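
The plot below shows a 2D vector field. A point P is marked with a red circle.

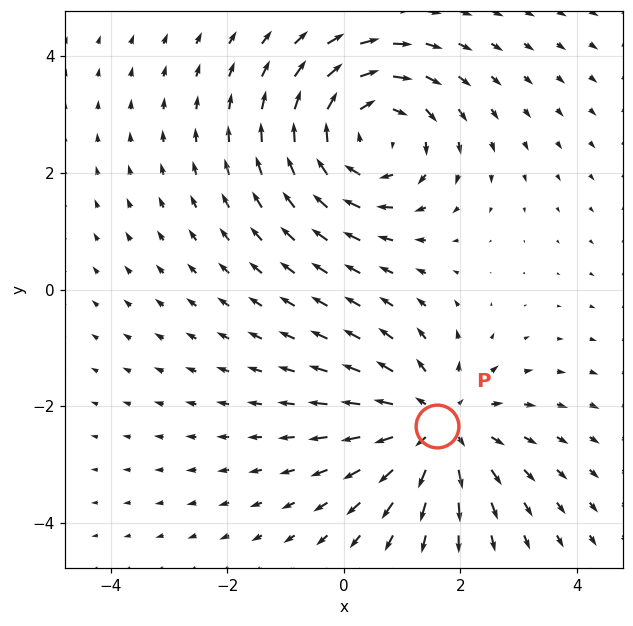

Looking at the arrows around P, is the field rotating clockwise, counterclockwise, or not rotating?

not rotating

Near P at (1.6, -2.3) the arrows show no circulation. The curl there is ≈0.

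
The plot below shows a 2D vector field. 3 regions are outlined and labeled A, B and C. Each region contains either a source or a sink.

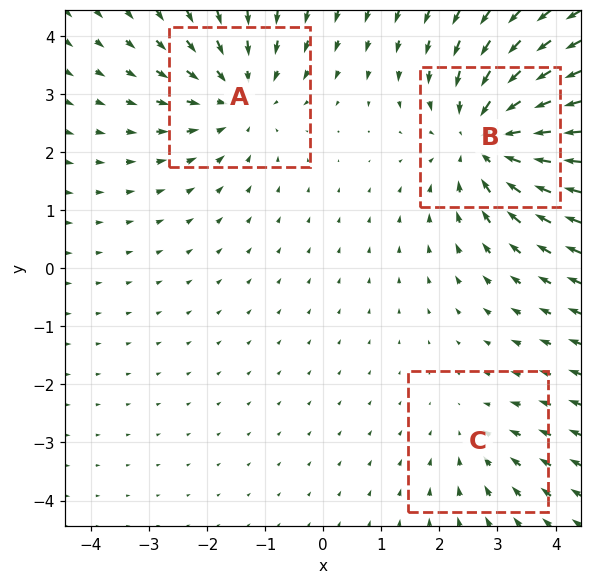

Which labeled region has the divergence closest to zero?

Divergence at each region's feature centre — A: about -3, B: about -4, C: about -2. Region C is closest to zero.

C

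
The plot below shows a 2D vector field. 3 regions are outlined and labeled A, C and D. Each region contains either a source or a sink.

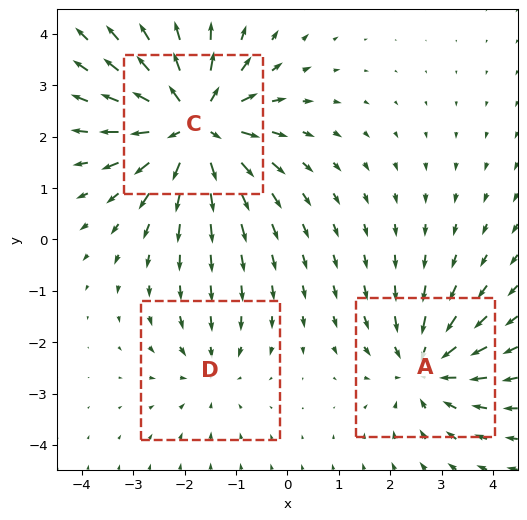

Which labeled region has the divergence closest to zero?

D

Divergence at each region's feature centre — A: about -3, C: about +5, D: about -2. Region D is closest to zero.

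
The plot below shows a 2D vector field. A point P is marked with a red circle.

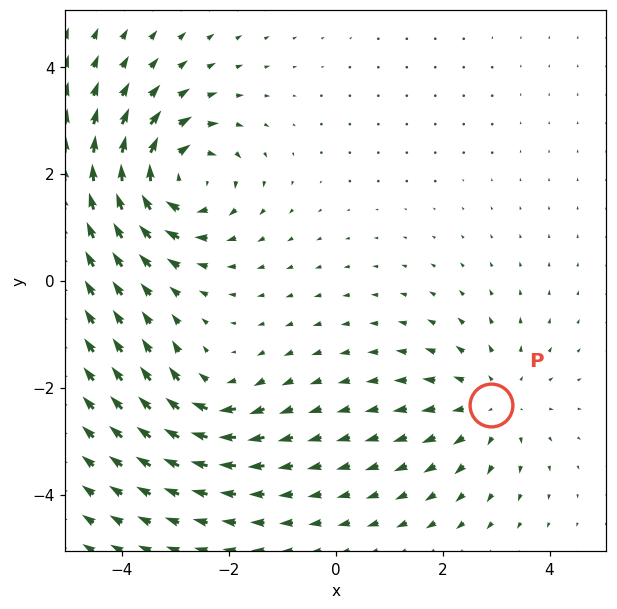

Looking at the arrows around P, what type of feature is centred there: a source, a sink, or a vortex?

At P (2.9, -2.3) the arrows spread outward. Divergence about +3, curl ≈0 — positive divergence with near-zero curl is a source.

source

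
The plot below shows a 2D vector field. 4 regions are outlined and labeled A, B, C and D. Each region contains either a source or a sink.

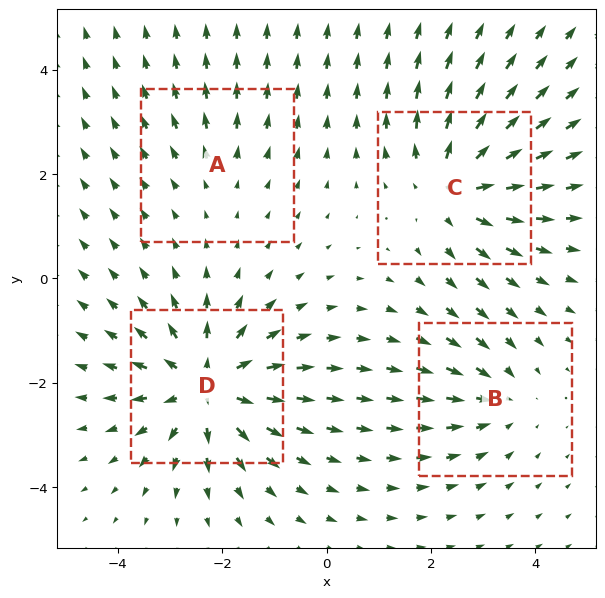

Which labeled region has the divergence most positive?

Divergence at each region's feature centre — A: about +2, B: about -3, C: about +5, D: about +6. Region D is most positive.

D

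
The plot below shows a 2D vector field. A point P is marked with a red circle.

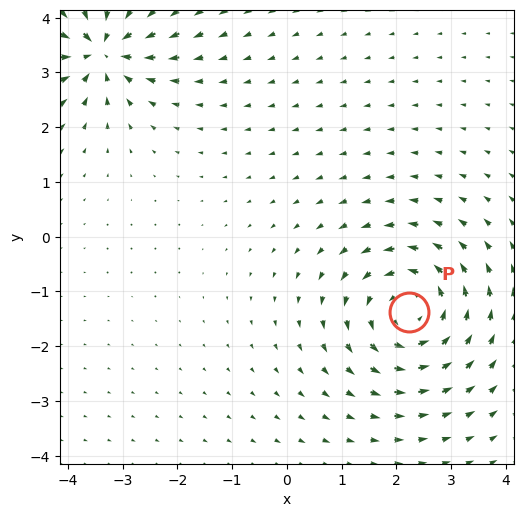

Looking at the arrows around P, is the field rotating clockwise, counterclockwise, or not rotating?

Near P at (2.2, -1.4) the arrows circulate counterclockwise. The curl (z-component) there is about +5; positive curl means counterclockwise rotation.

counterclockwise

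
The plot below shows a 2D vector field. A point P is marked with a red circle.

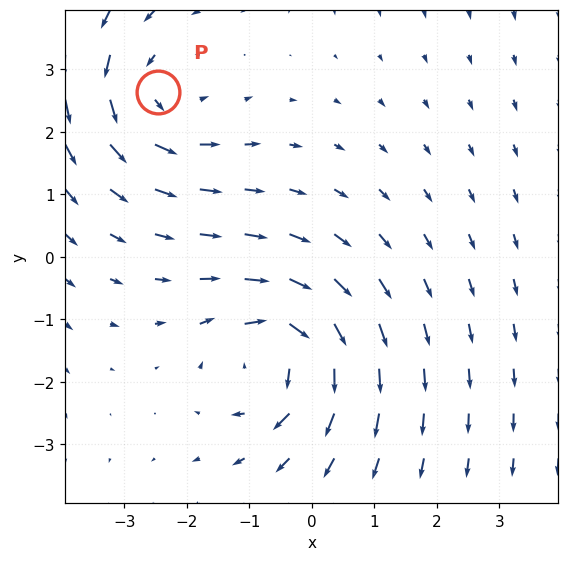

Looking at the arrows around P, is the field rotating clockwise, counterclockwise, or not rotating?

Near P at (-2.5, 2.6) the arrows circulate counterclockwise. The curl (z-component) there is about +3; positive curl means counterclockwise rotation.

counterclockwise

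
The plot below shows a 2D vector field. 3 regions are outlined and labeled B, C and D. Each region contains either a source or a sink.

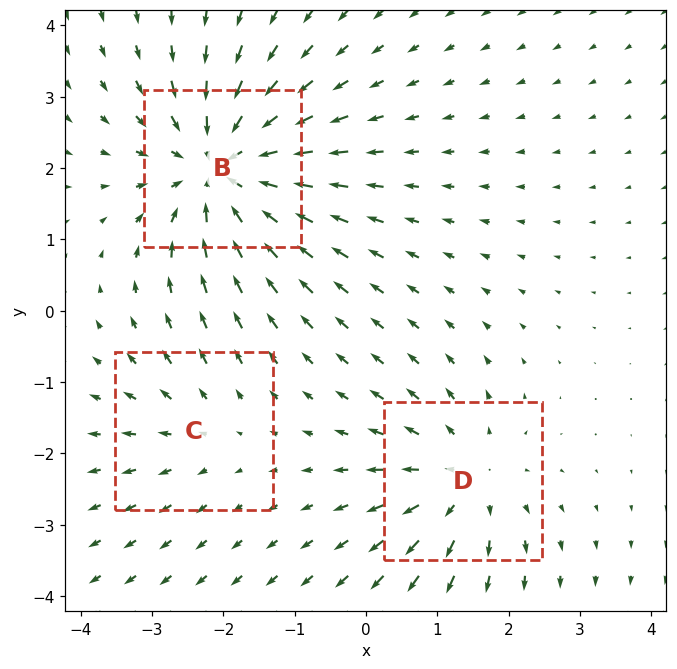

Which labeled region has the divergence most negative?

Divergence at each region's feature centre — B: about -5, C: about +2, D: about +3. Region B is most negative.

B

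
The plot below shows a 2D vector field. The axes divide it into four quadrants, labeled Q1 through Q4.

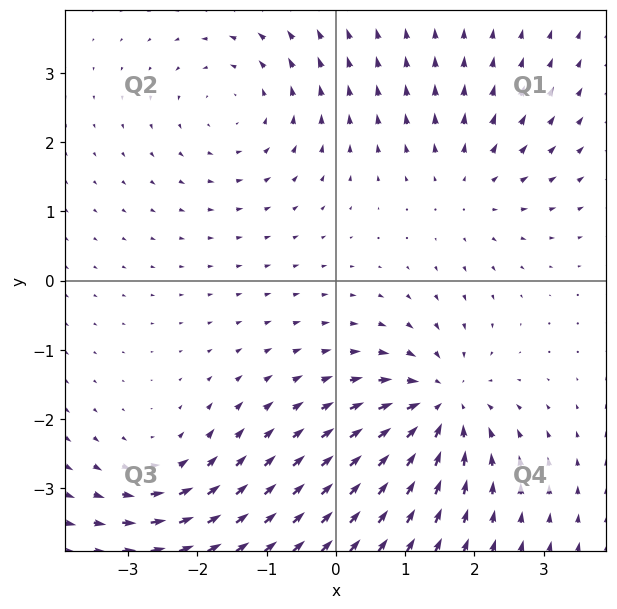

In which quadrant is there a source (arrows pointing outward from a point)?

Q1

The source sits at approximately (1.9, 1.3), which lies in quadrant Q1. The divergence there is about +3, positive as expected for a source.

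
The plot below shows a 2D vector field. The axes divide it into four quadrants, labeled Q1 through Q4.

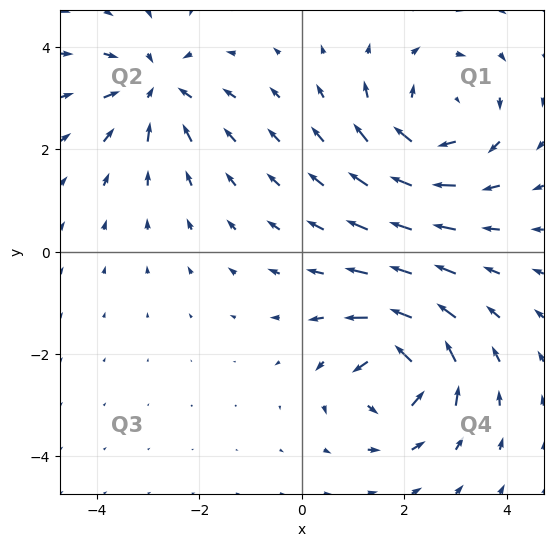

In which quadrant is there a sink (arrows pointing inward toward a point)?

Q2

The sink sits at approximately (-2.8, 3.2), which lies in quadrant Q2. The divergence there is about -4, negative as expected for a sink.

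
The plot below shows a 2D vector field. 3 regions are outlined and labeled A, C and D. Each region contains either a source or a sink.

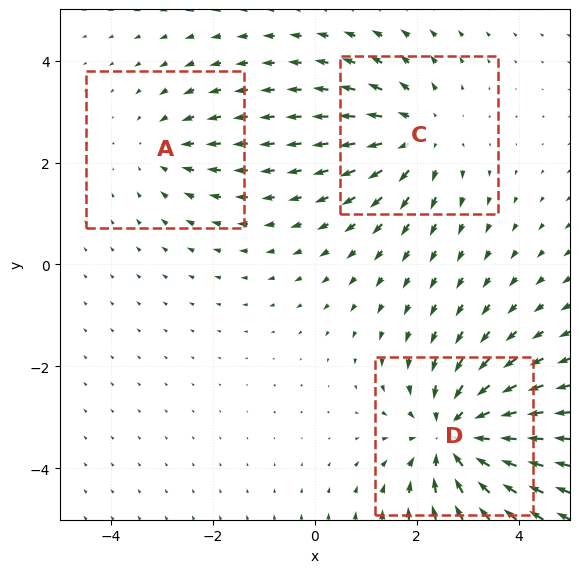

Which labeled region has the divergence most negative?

Divergence at each region's feature centre — A: about -2, C: about +3, D: about -4. Region D is most negative.

D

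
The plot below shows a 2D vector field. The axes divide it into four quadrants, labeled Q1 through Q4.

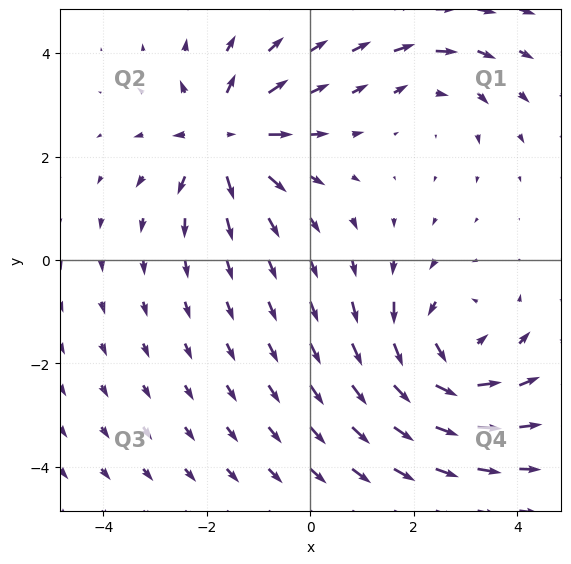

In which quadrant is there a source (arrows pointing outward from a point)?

The source sits at approximately (-1.7, 2.4), which lies in quadrant Q2. The divergence there is about +5, positive as expected for a source.

Q2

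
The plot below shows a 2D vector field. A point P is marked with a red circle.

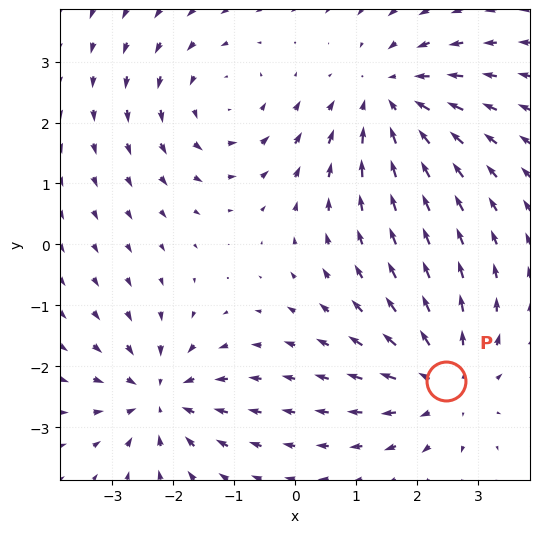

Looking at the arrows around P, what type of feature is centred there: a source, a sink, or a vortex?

source

At P (2.5, -2.2) the arrows spread outward. Divergence about +3, curl ≈0 — positive divergence with near-zero curl is a source.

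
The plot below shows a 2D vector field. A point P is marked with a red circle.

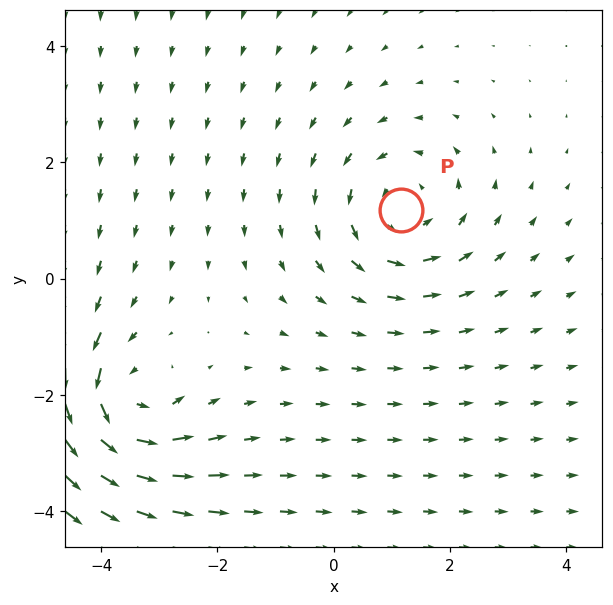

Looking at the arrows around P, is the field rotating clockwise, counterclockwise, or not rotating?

Near P at (1.2, 1.2) the arrows circulate counterclockwise. The curl (z-component) there is about +2; positive curl means counterclockwise rotation.

counterclockwise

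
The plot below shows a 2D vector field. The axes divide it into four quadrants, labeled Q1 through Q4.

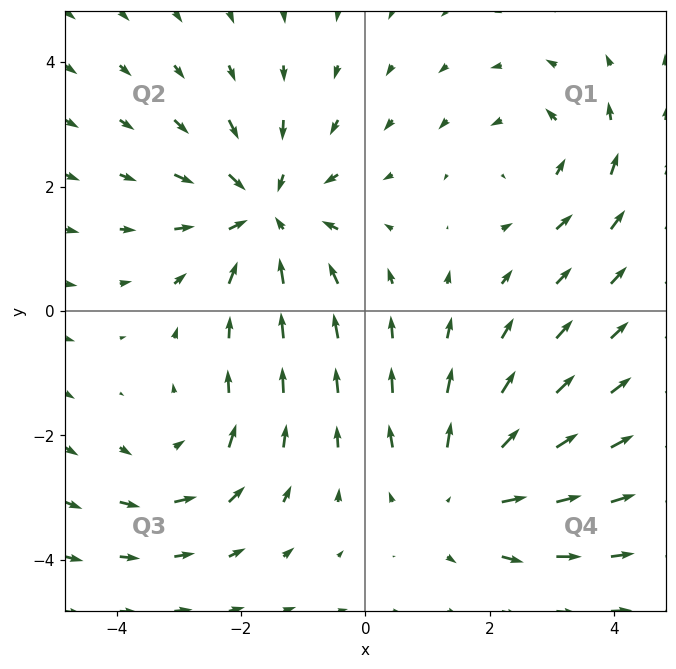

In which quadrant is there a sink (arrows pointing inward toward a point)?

Q2

The sink sits at approximately (-1.6, 1.6), which lies in quadrant Q2. The divergence there is about -4, negative as expected for a sink.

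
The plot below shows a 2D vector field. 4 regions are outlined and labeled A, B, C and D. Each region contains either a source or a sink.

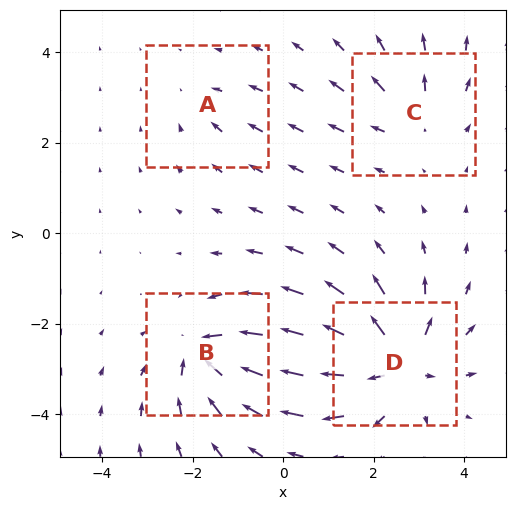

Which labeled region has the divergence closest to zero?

A

Divergence at each region's feature centre — A: about -2, B: about -5, C: about +3, D: about +7. Region A is closest to zero.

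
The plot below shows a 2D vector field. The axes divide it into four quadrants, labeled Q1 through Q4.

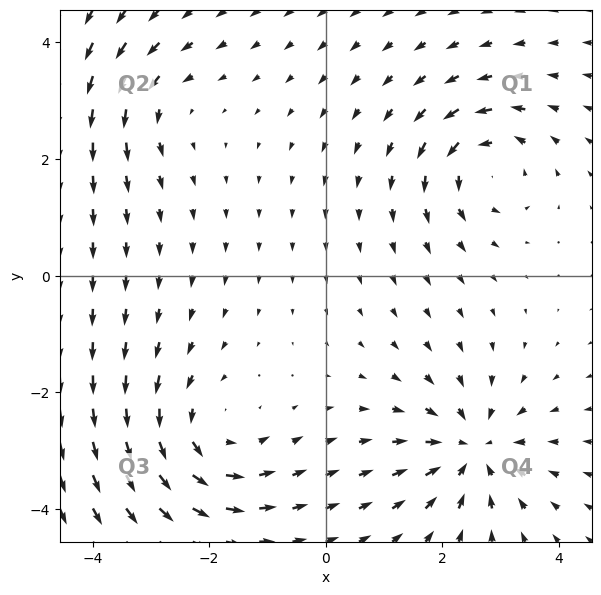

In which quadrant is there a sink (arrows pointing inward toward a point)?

Q4

The sink sits at approximately (2.5, -3.0), which lies in quadrant Q4. The divergence there is about -5, negative as expected for a sink.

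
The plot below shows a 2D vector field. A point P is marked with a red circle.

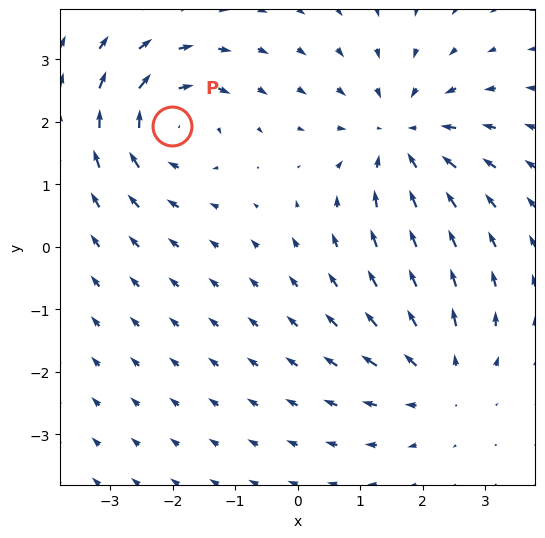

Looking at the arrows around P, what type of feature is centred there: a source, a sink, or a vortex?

vortex

At P (-2.0, 1.9) the arrows circulate clockwise. Divergence ≈0, curl about -5 — near-zero divergence with nonzero curl is a vortex.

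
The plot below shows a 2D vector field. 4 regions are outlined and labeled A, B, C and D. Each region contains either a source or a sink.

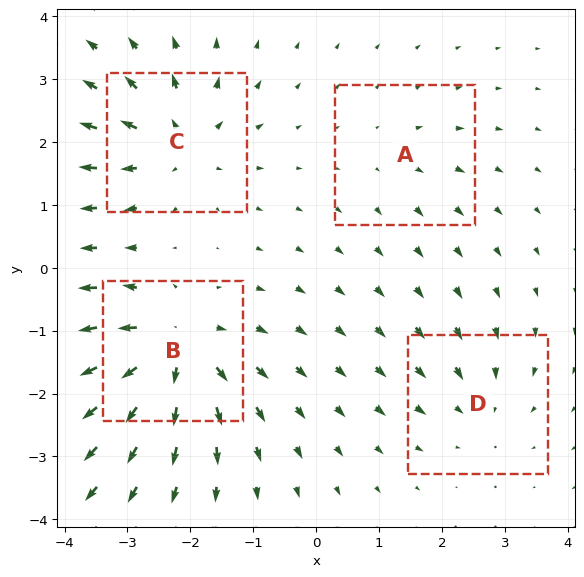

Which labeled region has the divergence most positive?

Divergence at each region's feature centre — A: about +2, B: about +8, C: about +6, D: about -4. Region B is most positive.

B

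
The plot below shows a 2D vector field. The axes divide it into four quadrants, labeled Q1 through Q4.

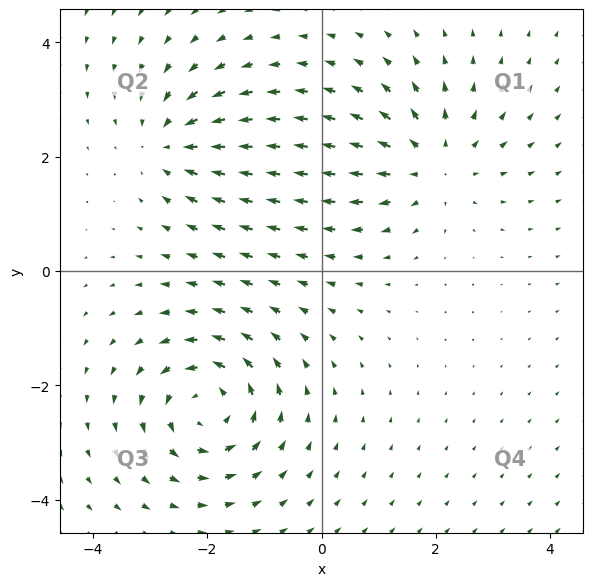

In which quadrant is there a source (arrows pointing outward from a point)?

Q1

The source sits at approximately (1.9, 1.9), which lies in quadrant Q1. The divergence there is about +4, positive as expected for a source.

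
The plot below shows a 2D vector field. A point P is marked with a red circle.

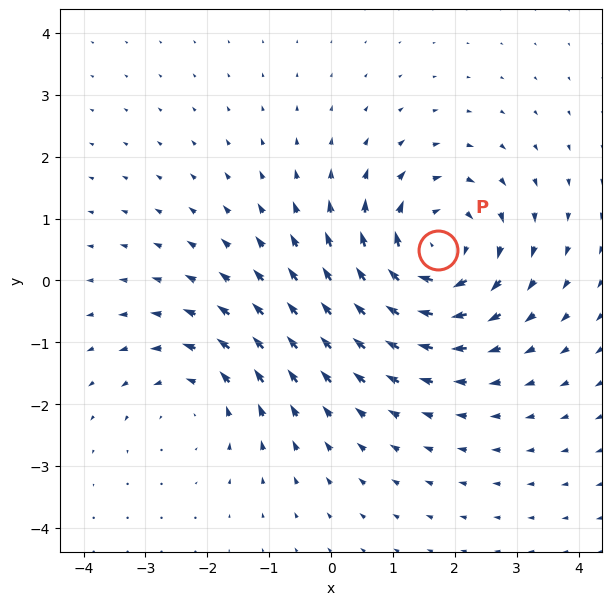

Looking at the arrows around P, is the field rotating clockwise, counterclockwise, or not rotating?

Near P at (1.7, 0.5) the arrows circulate clockwise. The curl (z-component) there is about -5; negative curl means clockwise rotation.

clockwise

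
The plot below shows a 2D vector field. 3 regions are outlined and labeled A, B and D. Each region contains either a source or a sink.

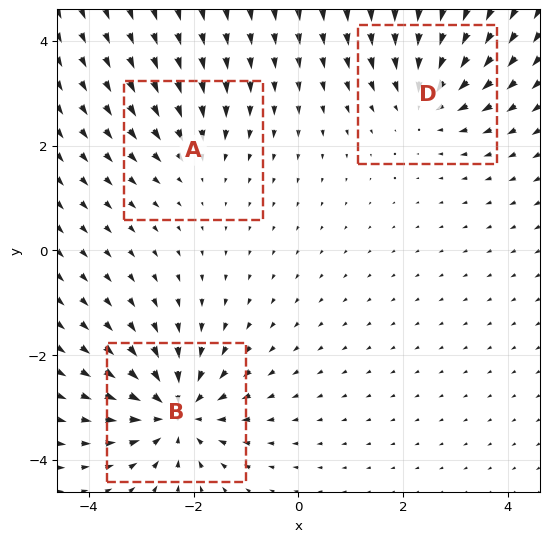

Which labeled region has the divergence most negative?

B

Divergence at each region's feature centre — A: about -2, B: about -5, D: about -3. Region B is most negative.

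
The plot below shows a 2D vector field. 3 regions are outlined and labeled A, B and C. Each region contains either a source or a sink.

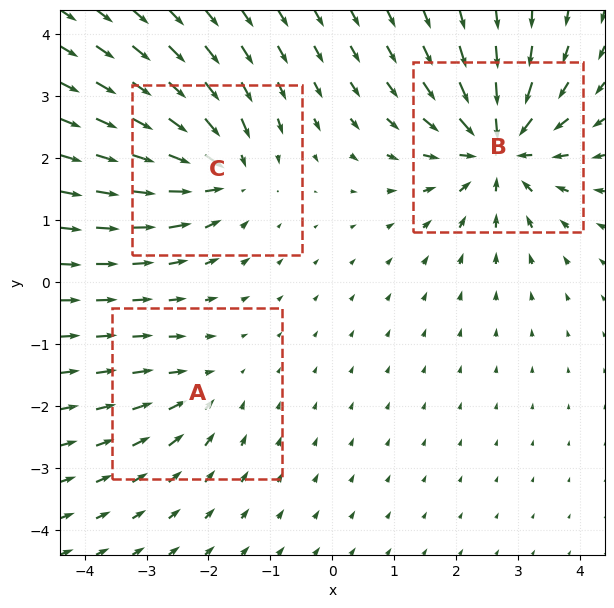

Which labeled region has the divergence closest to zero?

Divergence at each region's feature centre — A: about -2, B: about -5, C: about -4. Region A is closest to zero.

A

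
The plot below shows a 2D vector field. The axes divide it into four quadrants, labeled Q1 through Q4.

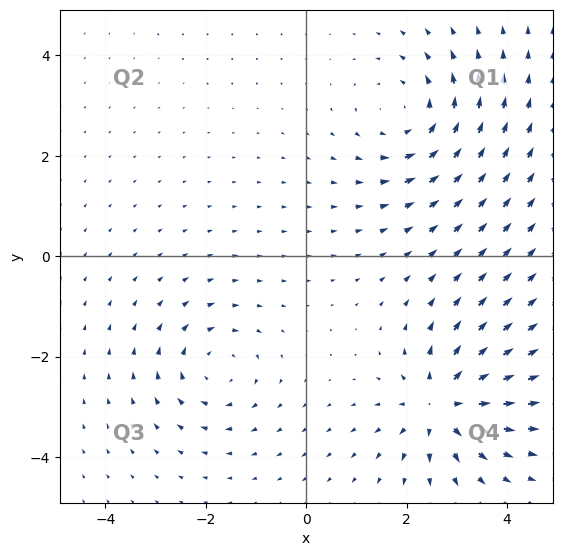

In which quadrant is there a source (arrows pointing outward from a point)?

The source sits at approximately (2.7, -3.0), which lies in quadrant Q4. The divergence there is about +5, positive as expected for a source.

Q4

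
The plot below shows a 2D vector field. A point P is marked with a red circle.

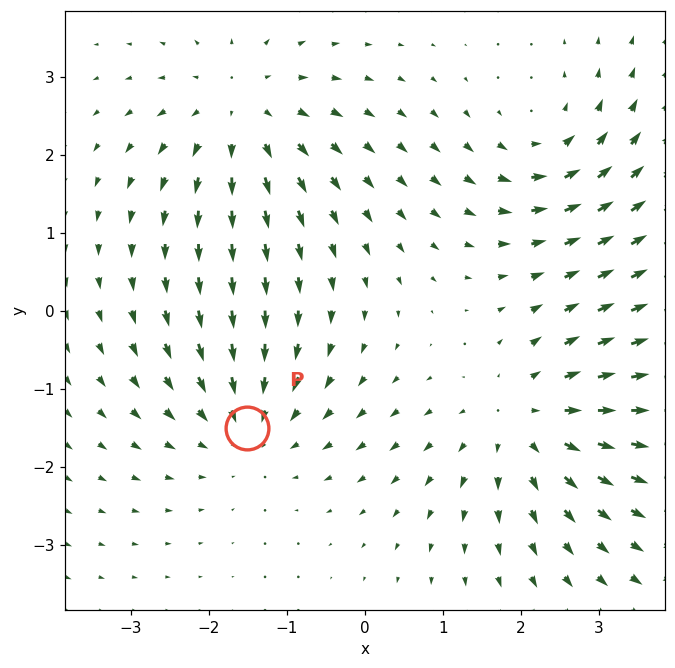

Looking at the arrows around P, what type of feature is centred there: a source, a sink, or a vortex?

At P (-1.5, -1.5) the arrows converge inward. Divergence about -3, curl ≈0 — negative divergence with near-zero curl is a sink.

sink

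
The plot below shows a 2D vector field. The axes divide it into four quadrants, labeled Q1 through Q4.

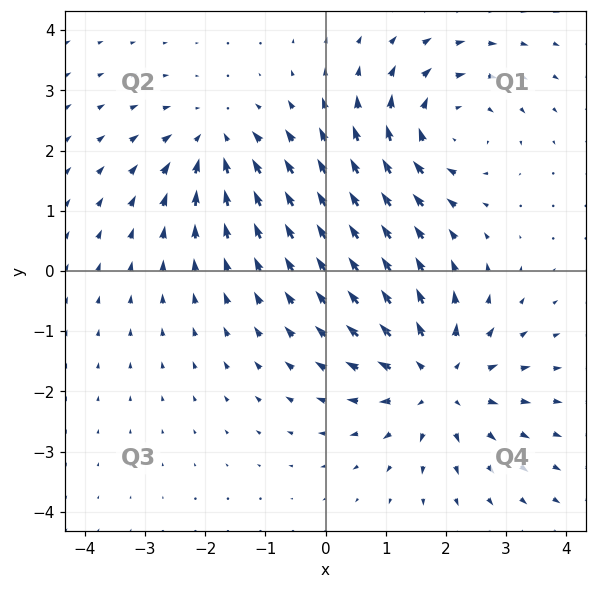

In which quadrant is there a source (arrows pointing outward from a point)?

The source sits at approximately (1.9, -1.8), which lies in quadrant Q4. The divergence there is about +5, positive as expected for a source.

Q4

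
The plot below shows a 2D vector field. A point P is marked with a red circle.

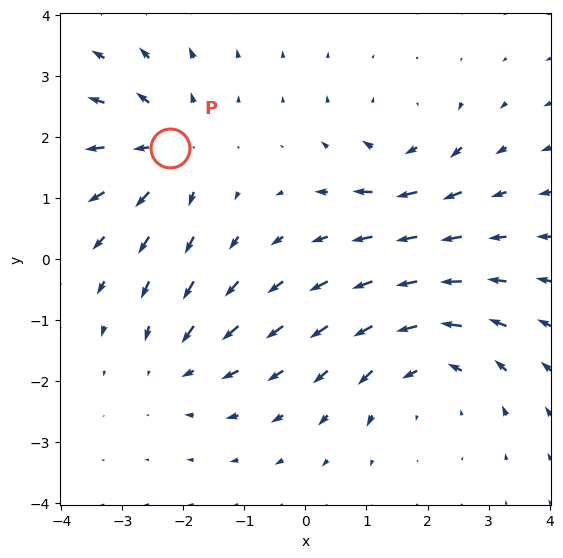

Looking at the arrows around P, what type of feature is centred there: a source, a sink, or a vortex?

At P (-2.2, 1.8) the arrows spread outward. Divergence about +4, curl ≈0 — positive divergence with near-zero curl is a source.

source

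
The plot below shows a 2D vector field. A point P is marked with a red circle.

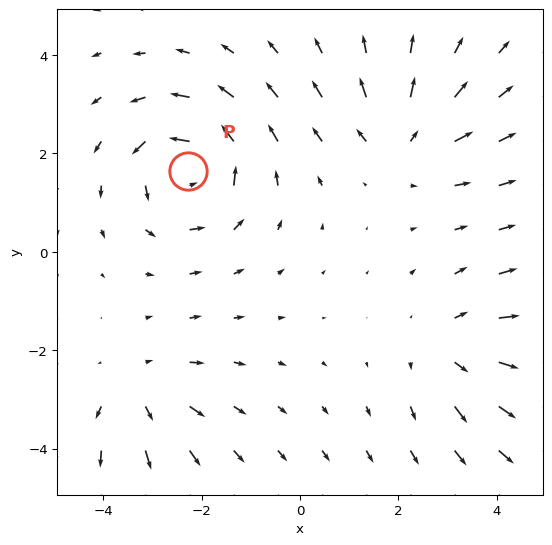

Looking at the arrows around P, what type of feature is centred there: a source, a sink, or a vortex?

At P (-2.3, 1.6) the arrows circulate counterclockwise. Divergence ≈0, curl about +5 — near-zero divergence with nonzero curl is a vortex.

vortex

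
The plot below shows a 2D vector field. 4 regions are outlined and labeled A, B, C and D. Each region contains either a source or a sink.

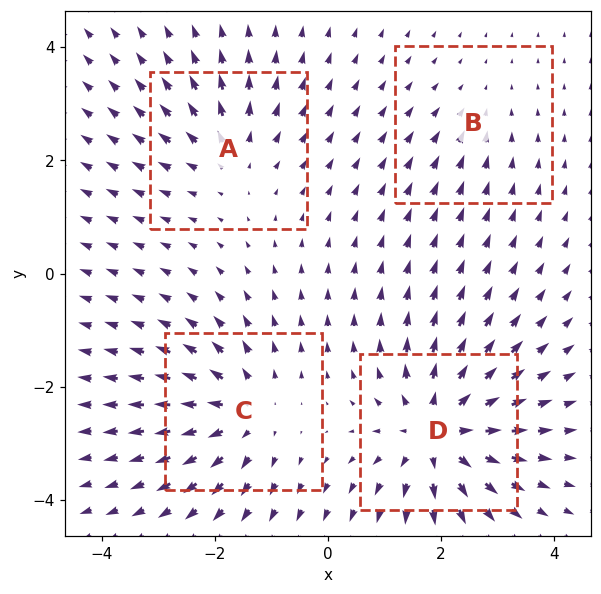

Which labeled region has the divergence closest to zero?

Divergence at each region's feature centre — A: about +4, B: about -2, C: about +5, D: about +7. Region B is closest to zero.

B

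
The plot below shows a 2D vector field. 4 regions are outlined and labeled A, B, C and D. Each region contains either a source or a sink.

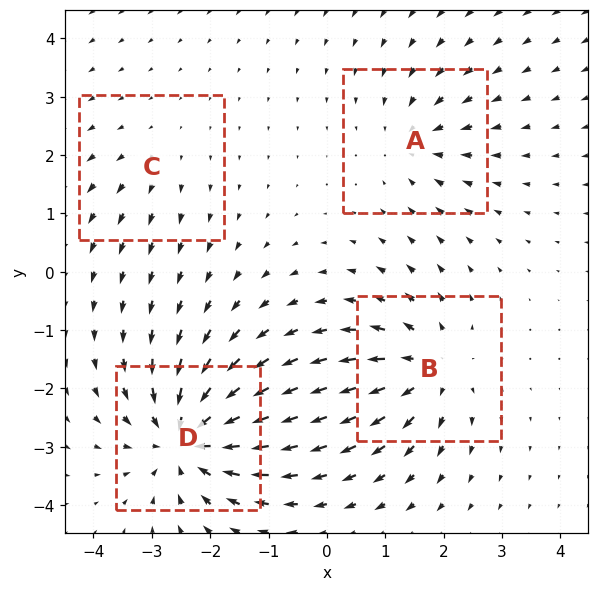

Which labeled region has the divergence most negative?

D

Divergence at each region's feature centre — A: about -4, B: about +5, C: about +2, D: about -7. Region D is most negative.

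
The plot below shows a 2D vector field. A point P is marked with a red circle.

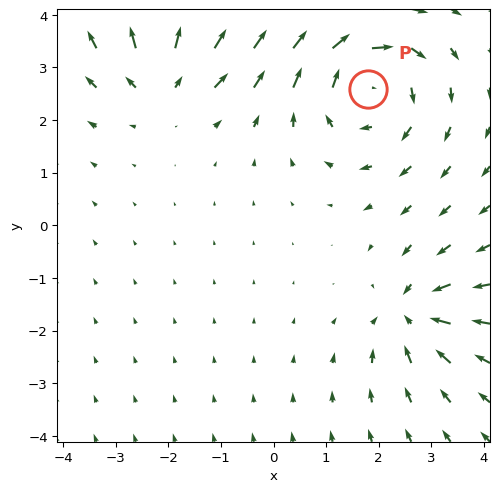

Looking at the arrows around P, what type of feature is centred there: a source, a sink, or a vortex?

vortex

At P (1.8, 2.6) the arrows circulate clockwise. Divergence ≈0, curl about -4 — near-zero divergence with nonzero curl is a vortex.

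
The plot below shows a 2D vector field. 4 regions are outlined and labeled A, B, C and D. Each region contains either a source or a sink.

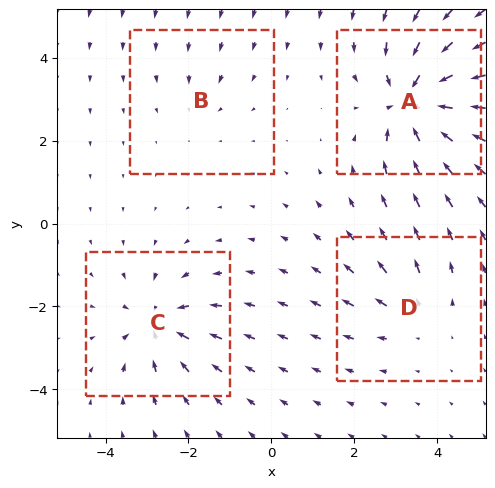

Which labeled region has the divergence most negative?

A

Divergence at each region's feature centre — A: about -7, B: about -2, C: about -5, D: about +3. Region A is most negative.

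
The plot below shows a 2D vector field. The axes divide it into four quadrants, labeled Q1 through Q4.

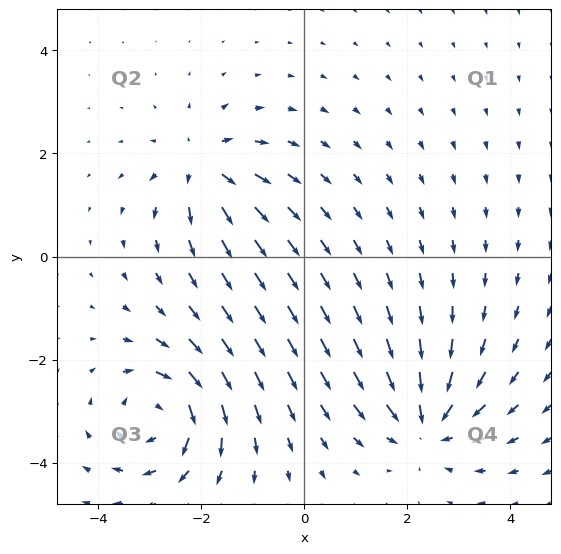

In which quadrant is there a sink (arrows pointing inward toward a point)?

The sink sits at approximately (2.4, -3.2), which lies in quadrant Q4. The divergence there is about -4, negative as expected for a sink.

Q4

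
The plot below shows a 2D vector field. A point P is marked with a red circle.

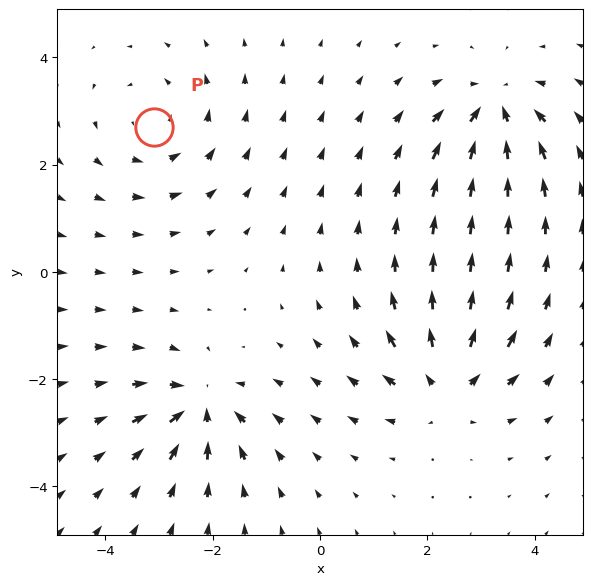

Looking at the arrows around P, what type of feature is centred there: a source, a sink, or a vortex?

At P (-3.1, 2.7) the arrows circulate counterclockwise. Divergence ≈0, curl about +4 — near-zero divergence with nonzero curl is a vortex.

vortex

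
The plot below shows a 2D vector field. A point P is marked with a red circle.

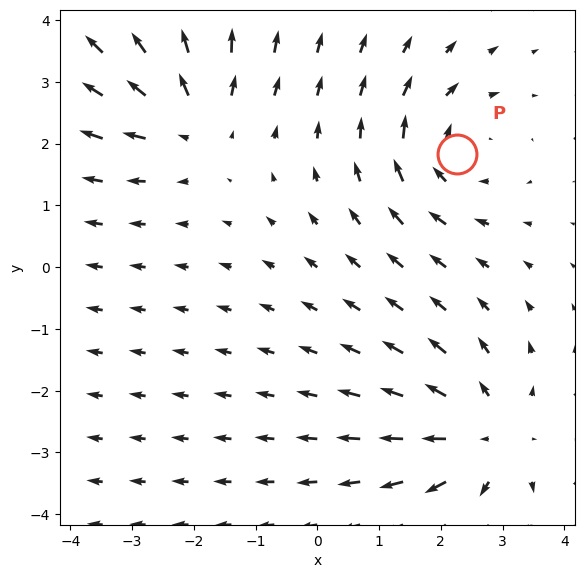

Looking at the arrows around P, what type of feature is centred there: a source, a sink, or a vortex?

At P (2.3, 1.8) the arrows circulate clockwise. Divergence ≈0, curl about -3 — near-zero divergence with nonzero curl is a vortex.

vortex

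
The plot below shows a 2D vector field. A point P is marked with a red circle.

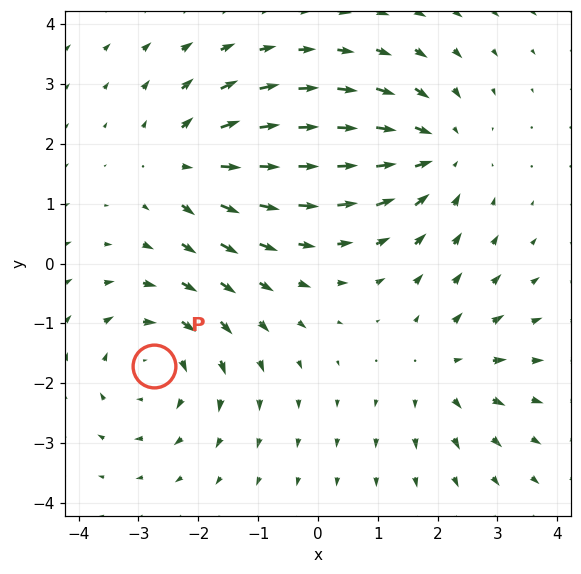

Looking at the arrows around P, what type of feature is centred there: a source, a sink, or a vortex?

vortex

At P (-2.7, -1.7) the arrows circulate clockwise. Divergence ≈0, curl about -4 — near-zero divergence with nonzero curl is a vortex.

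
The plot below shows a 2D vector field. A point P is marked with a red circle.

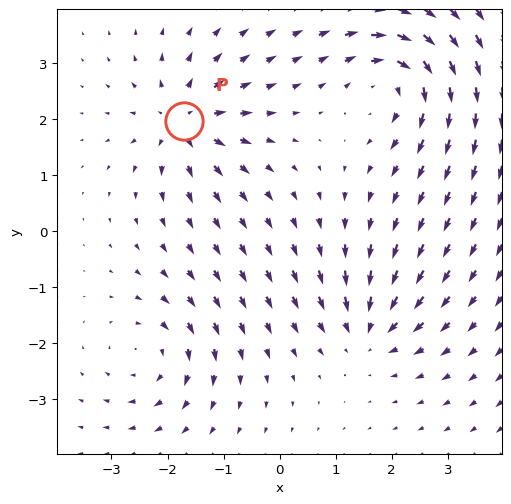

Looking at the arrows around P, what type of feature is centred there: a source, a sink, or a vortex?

source

At P (-1.7, 2.0) the arrows spread outward. Divergence about +6, curl ≈0 — positive divergence with near-zero curl is a source.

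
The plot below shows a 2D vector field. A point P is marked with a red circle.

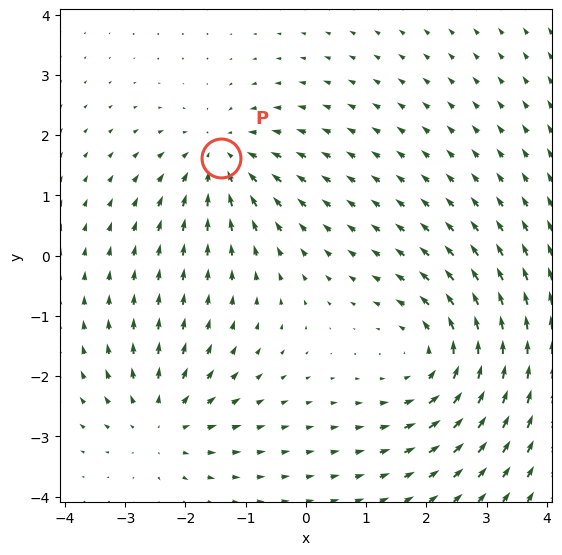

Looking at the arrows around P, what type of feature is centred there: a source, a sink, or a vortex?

At P (-1.4, 1.6) the arrows converge inward. Divergence about -4, curl ≈0 — negative divergence with near-zero curl is a sink.

sink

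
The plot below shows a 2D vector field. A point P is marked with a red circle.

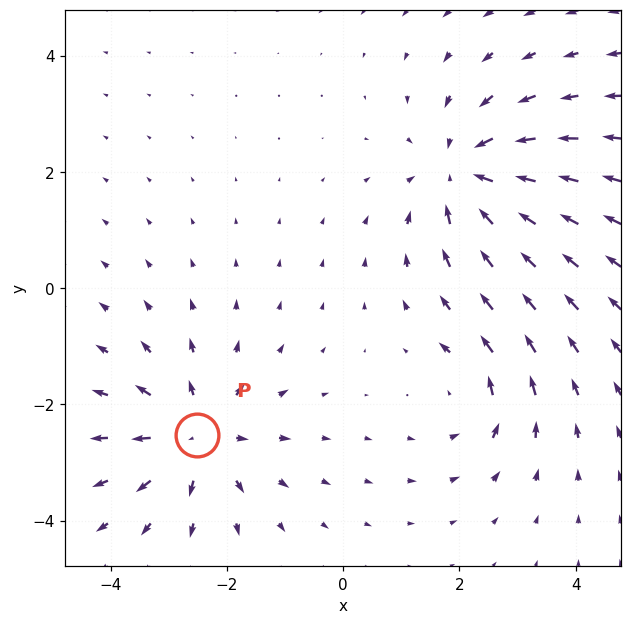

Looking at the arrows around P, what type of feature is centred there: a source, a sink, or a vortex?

source

At P (-2.5, -2.5) the arrows spread outward. Divergence about +4, curl ≈0 — positive divergence with near-zero curl is a source.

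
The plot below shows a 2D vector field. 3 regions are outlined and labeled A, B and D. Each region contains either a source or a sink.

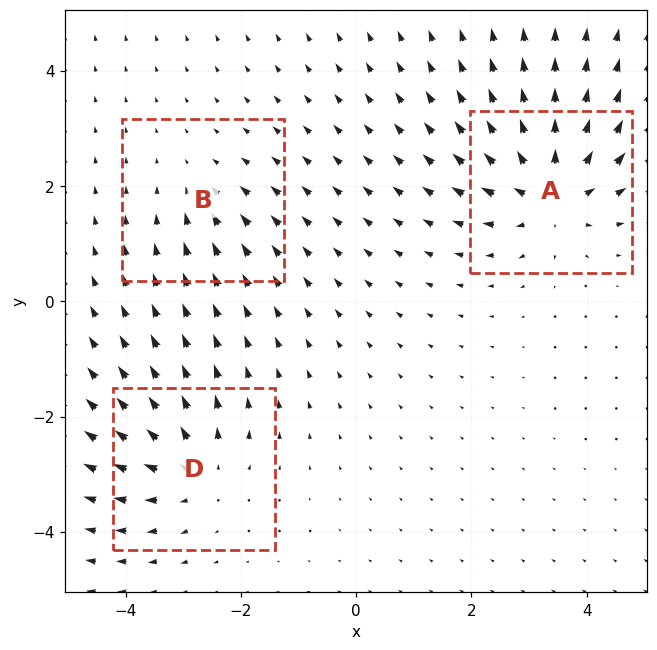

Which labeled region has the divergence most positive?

Divergence at each region's feature centre — A: about +5, B: about -2, D: about +4. Region A is most positive.

A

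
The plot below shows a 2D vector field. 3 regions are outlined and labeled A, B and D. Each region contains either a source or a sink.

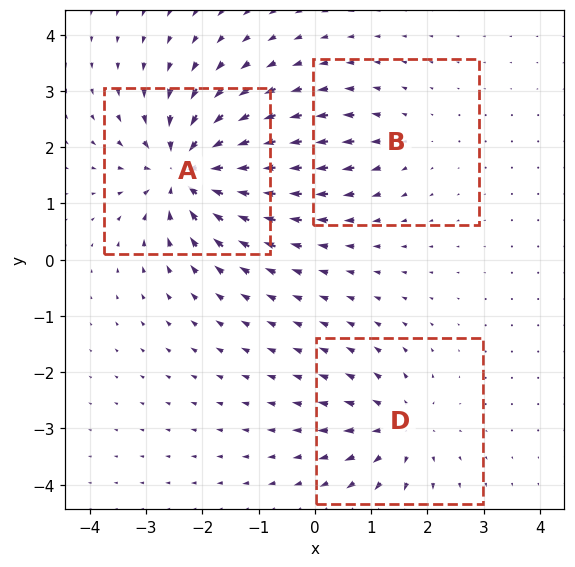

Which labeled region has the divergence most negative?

Divergence at each region's feature centre — A: about -7, B: about +2, D: about +4. Region A is most negative.

A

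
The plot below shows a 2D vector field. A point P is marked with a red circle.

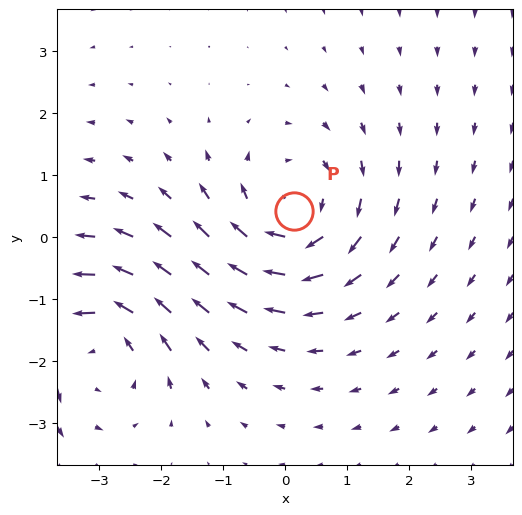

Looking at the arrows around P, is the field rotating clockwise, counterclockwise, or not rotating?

Near P at (0.1, 0.4) the arrows circulate clockwise. The curl (z-component) there is about -2; negative curl means clockwise rotation.

clockwise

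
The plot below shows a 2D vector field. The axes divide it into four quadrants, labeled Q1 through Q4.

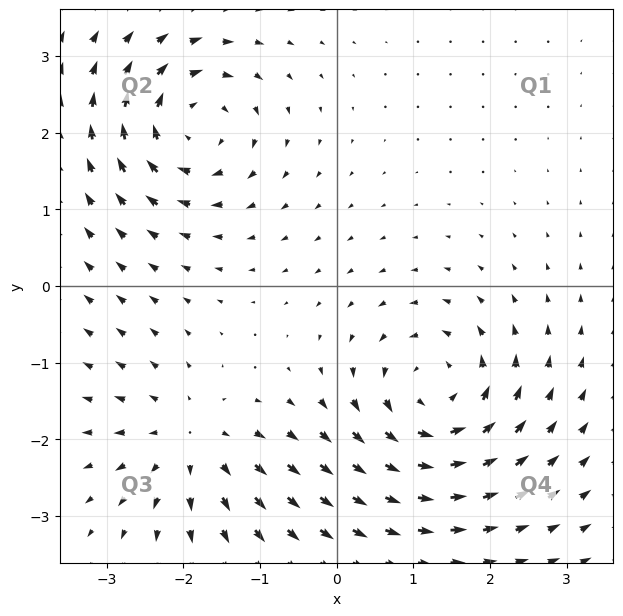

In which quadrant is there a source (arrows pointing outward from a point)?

Q3

The source sits at approximately (-1.9, -2.0), which lies in quadrant Q3. The divergence there is about +4, positive as expected for a source.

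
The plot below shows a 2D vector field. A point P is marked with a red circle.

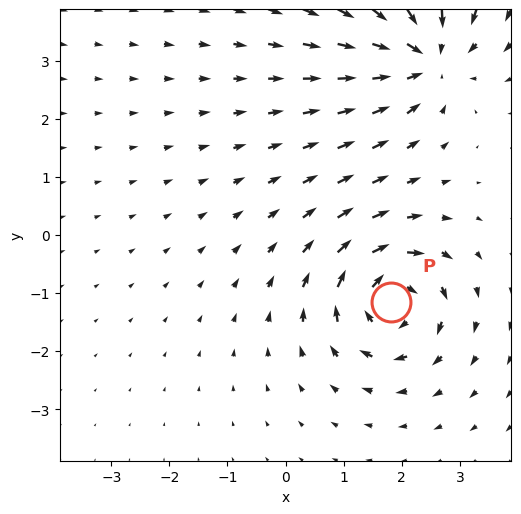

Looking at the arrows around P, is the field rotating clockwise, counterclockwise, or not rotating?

Near P at (1.8, -1.2) the arrows circulate clockwise. The curl (z-component) there is about -6; negative curl means clockwise rotation.

clockwise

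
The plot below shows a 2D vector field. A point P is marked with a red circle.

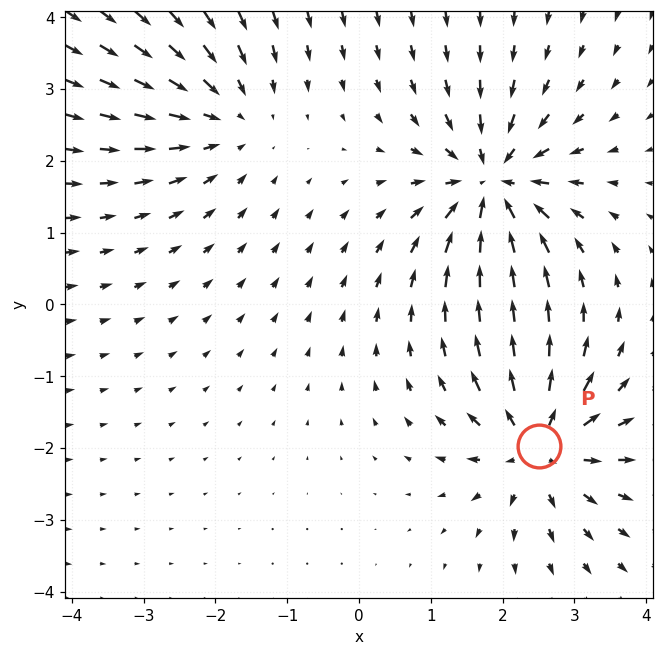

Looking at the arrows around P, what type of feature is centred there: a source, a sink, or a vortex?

At P (2.5, -2.0) the arrows spread outward. Divergence about +5, curl ≈0 — positive divergence with near-zero curl is a source.

source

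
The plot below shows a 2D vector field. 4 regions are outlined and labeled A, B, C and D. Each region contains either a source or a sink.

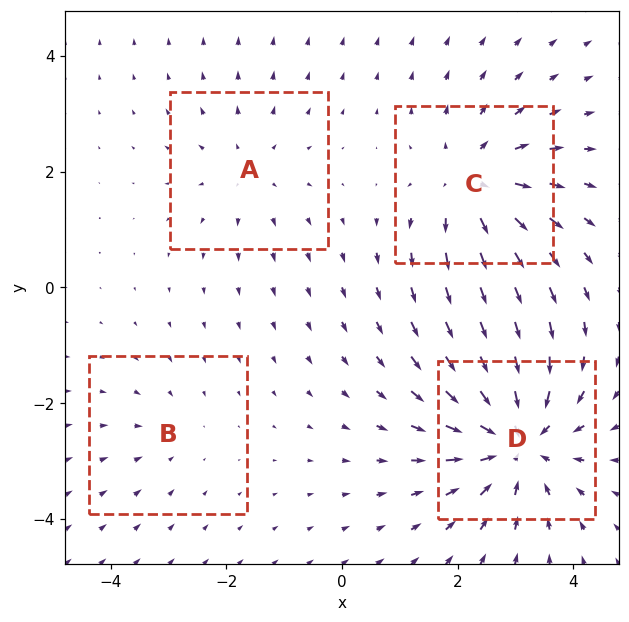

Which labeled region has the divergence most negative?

Divergence at each region's feature centre — A: about +3, B: about -2, C: about +5, D: about -7. Region D is most negative.

D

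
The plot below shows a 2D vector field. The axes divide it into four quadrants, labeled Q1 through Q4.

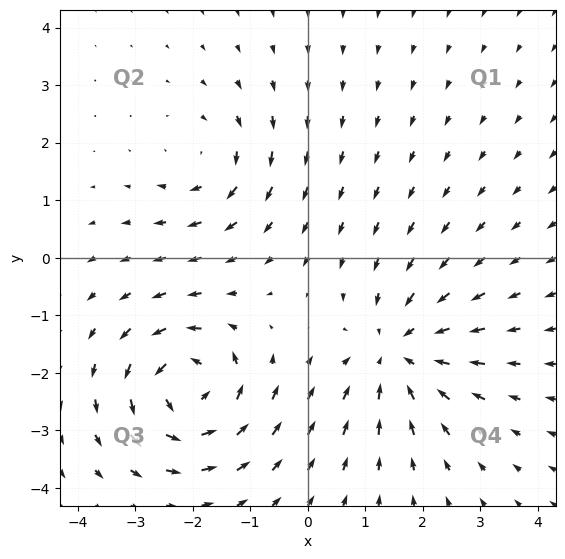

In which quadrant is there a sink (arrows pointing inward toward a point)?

The sink sits at approximately (1.6, -1.6), which lies in quadrant Q4. The divergence there is about -4, negative as expected for a sink.

Q4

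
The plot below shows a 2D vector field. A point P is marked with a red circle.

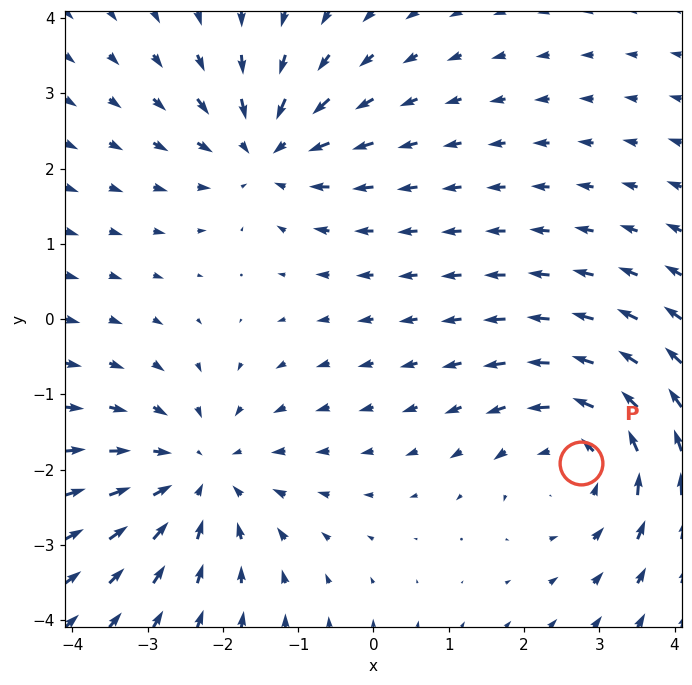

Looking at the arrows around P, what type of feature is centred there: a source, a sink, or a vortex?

At P (2.8, -1.9) the arrows circulate counterclockwise. Divergence ≈0, curl about +3 — near-zero divergence with nonzero curl is a vortex.

vortex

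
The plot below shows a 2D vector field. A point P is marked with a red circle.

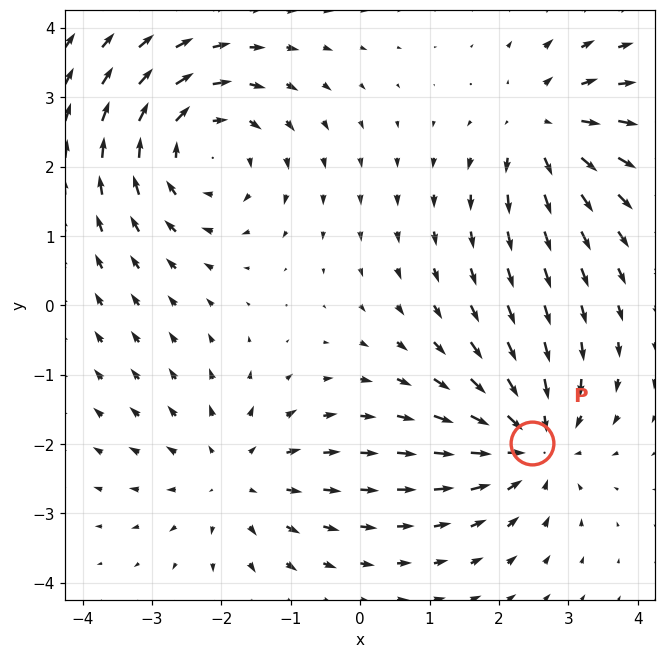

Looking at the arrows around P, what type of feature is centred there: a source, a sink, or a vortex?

sink

At P (2.5, -2.0) the arrows converge inward. Divergence about -4, curl ≈0 — negative divergence with near-zero curl is a sink.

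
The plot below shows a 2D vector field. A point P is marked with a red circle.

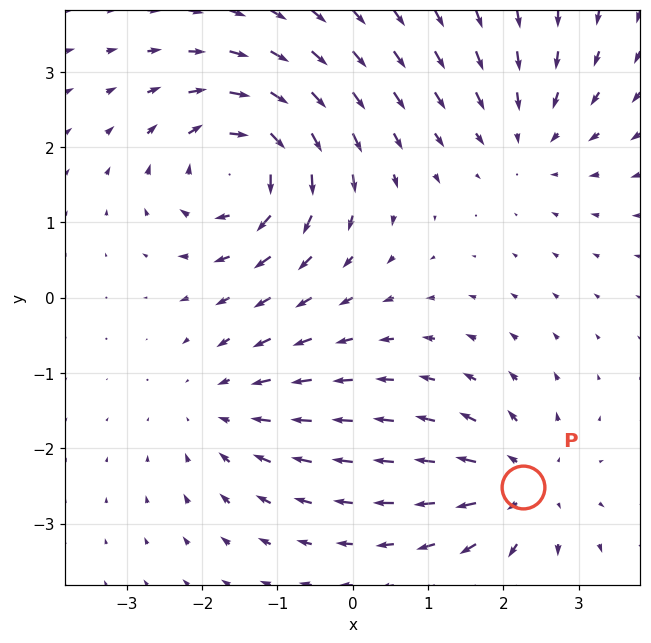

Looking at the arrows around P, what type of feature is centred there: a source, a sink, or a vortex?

At P (2.3, -2.5) the arrows spread outward. Divergence about +4, curl ≈0 — positive divergence with near-zero curl is a source.

source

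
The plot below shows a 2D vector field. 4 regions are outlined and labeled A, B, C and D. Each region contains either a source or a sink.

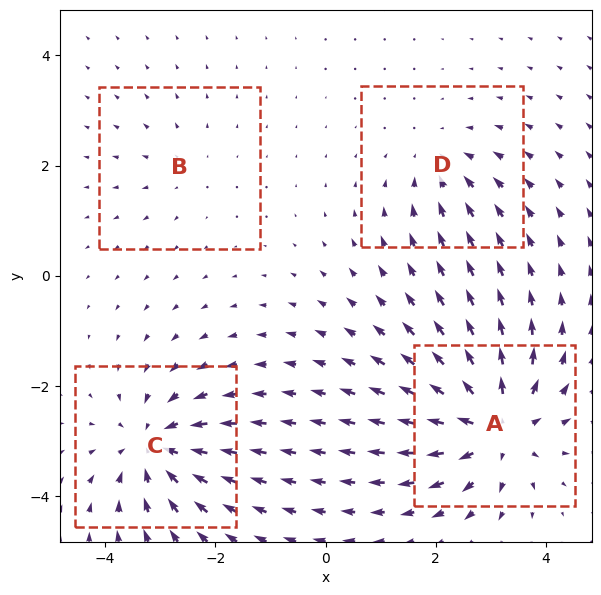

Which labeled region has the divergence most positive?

Divergence at each region's feature centre — A: about +7, B: about +2, C: about -6, D: about -3. Region A is most positive.

A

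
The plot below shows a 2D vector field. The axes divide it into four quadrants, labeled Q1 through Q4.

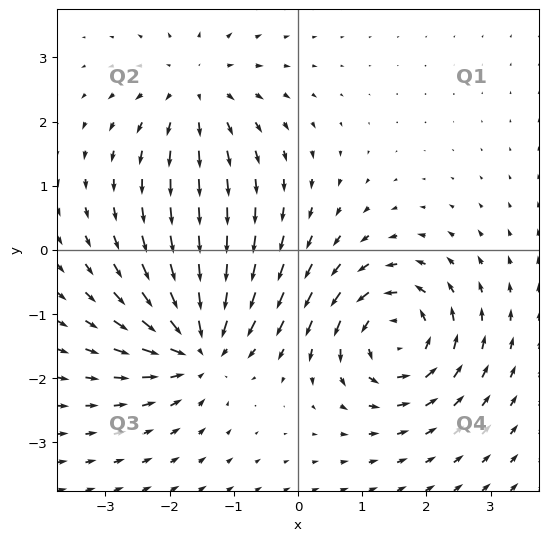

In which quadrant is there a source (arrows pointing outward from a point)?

The source sits at approximately (-1.6, 2.5), which lies in quadrant Q2. The divergence there is about +4, positive as expected for a source.

Q2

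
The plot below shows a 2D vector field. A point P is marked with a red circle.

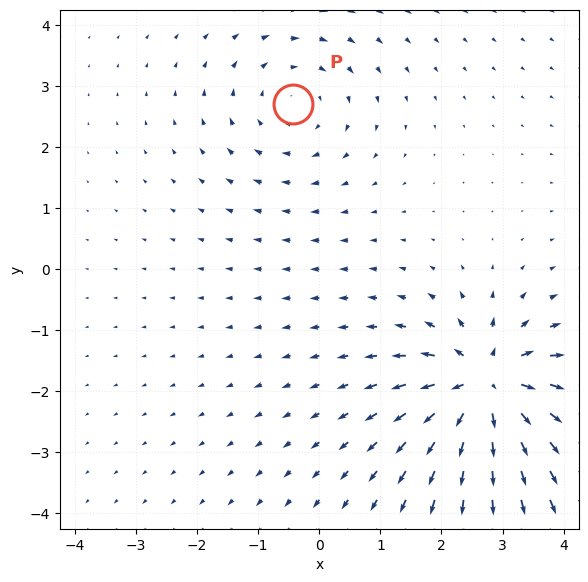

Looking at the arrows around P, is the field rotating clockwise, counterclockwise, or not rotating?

Near P at (-0.4, 2.7) the arrows circulate clockwise. The curl (z-component) there is about -2; negative curl means clockwise rotation.

clockwise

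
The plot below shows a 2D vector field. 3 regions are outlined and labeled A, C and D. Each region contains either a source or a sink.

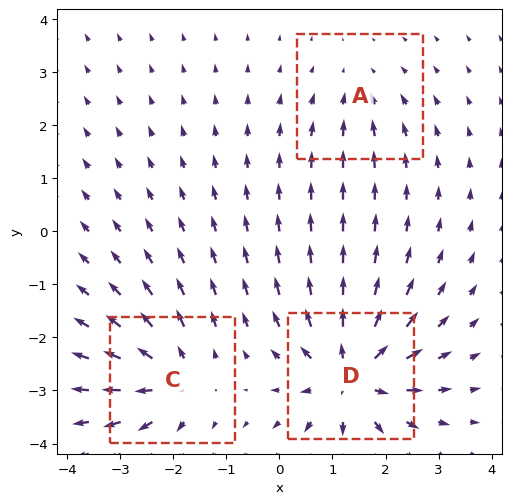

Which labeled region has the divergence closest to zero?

Divergence at each region's feature centre — A: about -2, C: about +4, D: about +6. Region A is closest to zero.

A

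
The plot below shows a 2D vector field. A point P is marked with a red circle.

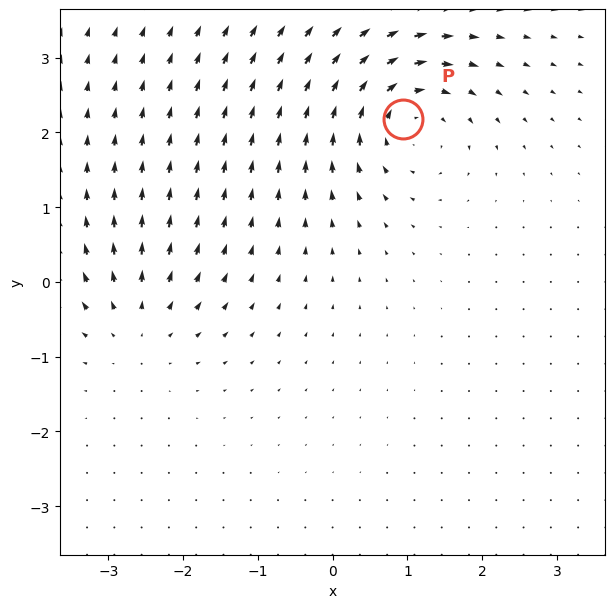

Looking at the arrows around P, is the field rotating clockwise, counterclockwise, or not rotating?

Near P at (0.9, 2.2) the arrows circulate clockwise. The curl (z-component) there is about -6; negative curl means clockwise rotation.

clockwise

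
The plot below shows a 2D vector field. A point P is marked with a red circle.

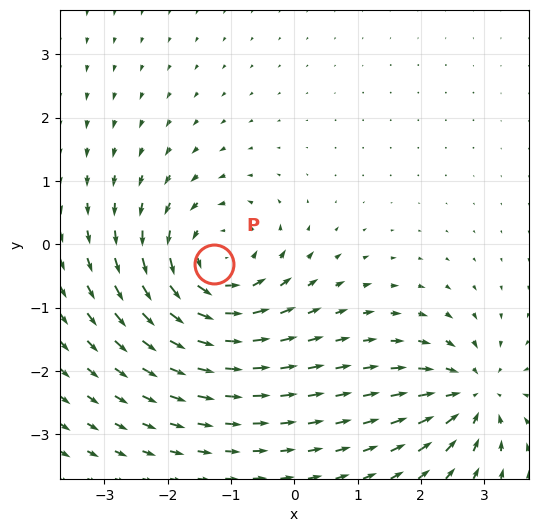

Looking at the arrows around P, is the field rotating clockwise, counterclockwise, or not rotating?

counterclockwise

Near P at (-1.3, -0.3) the arrows circulate counterclockwise. The curl (z-component) there is about +5; positive curl means counterclockwise rotation.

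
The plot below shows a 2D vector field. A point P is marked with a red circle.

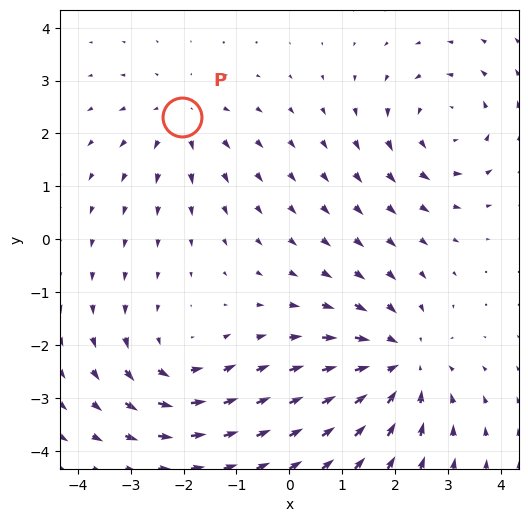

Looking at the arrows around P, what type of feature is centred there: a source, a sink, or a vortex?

source

At P (-2.0, 2.3) the arrows spread outward. Divergence about +3, curl ≈0 — positive divergence with near-zero curl is a source.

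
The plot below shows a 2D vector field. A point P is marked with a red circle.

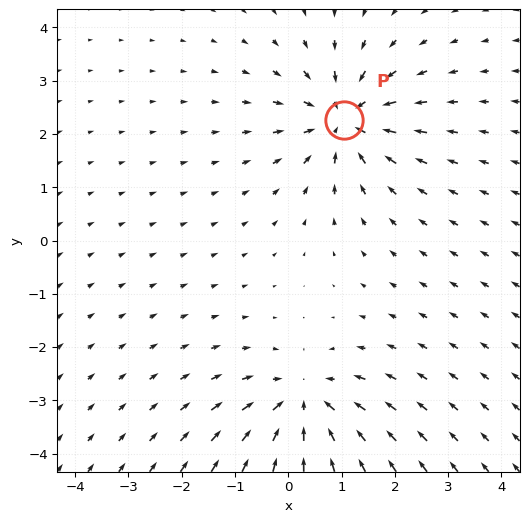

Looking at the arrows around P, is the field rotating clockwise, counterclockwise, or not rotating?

not rotating

Near P at (1.1, 2.3) the arrows show no circulation. The curl there is ≈0.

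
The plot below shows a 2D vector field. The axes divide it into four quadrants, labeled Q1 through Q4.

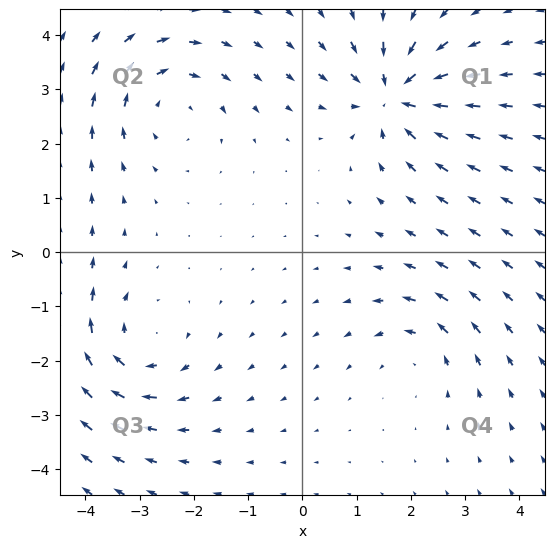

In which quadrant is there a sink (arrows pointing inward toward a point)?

The sink sits at approximately (1.7, 2.9), which lies in quadrant Q1. The divergence there is about -6, negative as expected for a sink.

Q1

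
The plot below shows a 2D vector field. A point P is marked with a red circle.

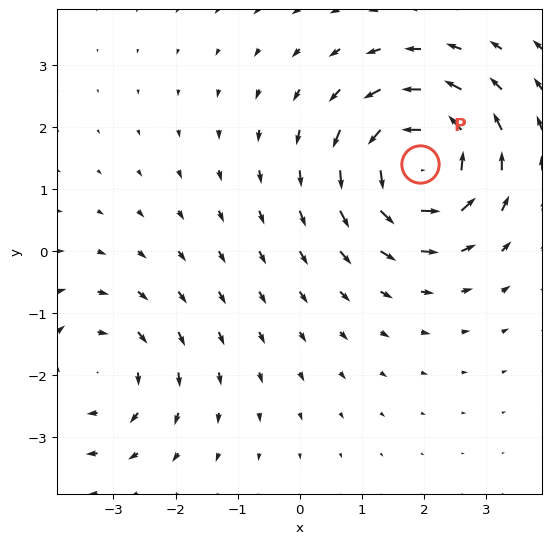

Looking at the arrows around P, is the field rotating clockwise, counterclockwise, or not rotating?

counterclockwise

Near P at (1.9, 1.4) the arrows circulate counterclockwise. The curl (z-component) there is about +6; positive curl means counterclockwise rotation.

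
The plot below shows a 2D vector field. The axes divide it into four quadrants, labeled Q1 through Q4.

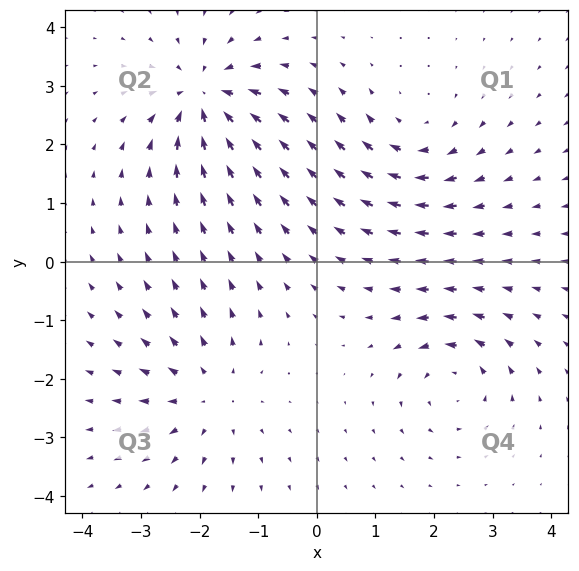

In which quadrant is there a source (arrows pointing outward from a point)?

Q3

The source sits at approximately (-1.9, -2.3), which lies in quadrant Q3. The divergence there is about +4, positive as expected for a source.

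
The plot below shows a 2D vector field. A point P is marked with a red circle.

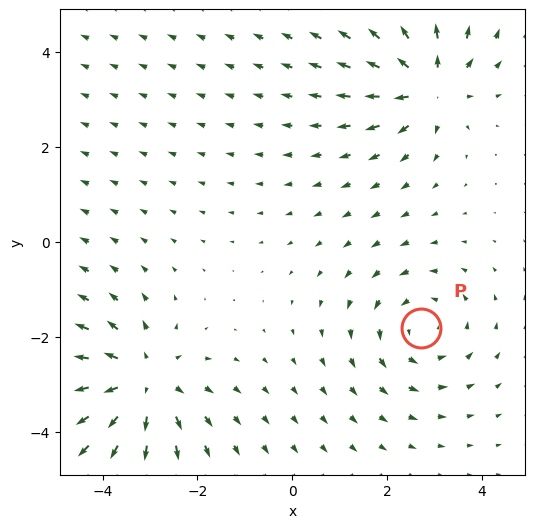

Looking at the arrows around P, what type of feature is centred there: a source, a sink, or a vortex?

At P (2.7, -1.8) the arrows circulate counterclockwise. Divergence ≈0, curl about +3 — near-zero divergence with nonzero curl is a vortex.

vortex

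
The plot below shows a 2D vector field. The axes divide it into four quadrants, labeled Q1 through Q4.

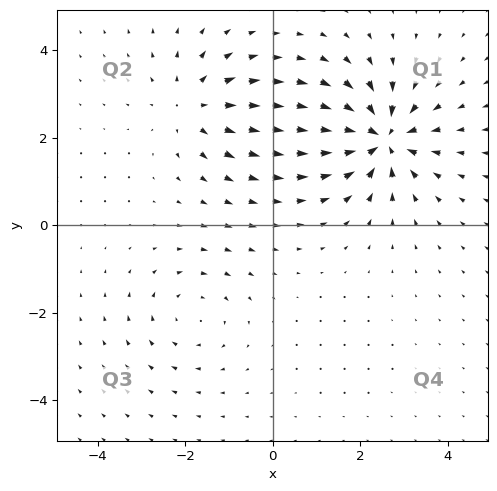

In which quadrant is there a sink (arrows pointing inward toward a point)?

Q1

The sink sits at approximately (2.5, 2.0), which lies in quadrant Q1. The divergence there is about -6, negative as expected for a sink.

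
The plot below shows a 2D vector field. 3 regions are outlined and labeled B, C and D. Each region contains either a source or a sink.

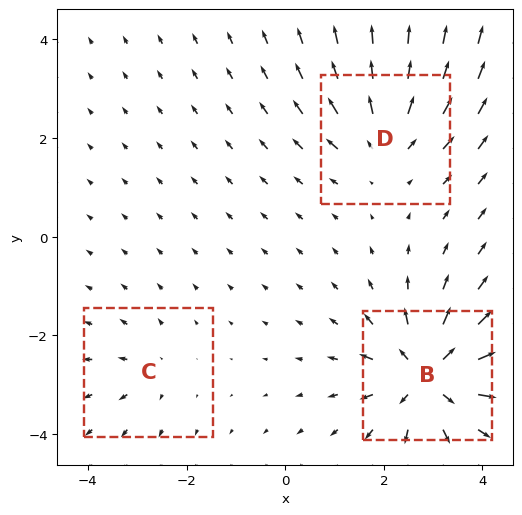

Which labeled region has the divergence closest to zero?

C

Divergence at each region's feature centre — B: about +6, C: about +2, D: about +4. Region C is closest to zero.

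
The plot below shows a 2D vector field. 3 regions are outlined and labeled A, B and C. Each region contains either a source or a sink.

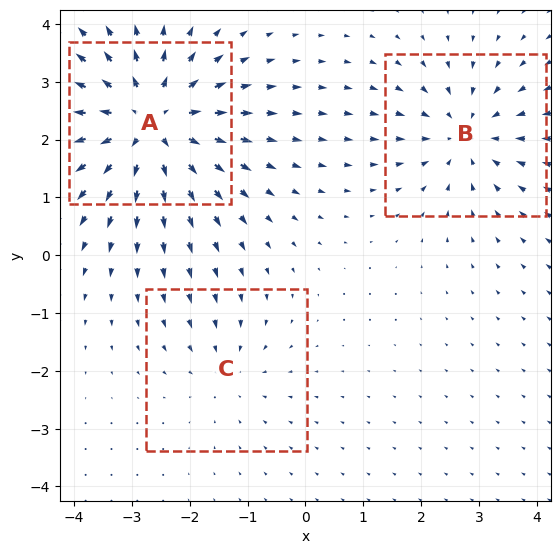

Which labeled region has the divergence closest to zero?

C

Divergence at each region's feature centre — A: about +5, B: about -3, C: about -2. Region C is closest to zero.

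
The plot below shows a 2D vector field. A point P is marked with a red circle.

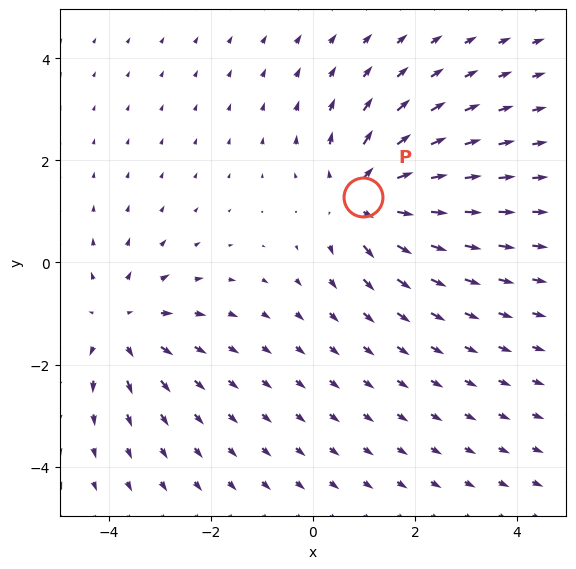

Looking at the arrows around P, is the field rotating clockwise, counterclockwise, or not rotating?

Near P at (1.0, 1.3) the arrows show no circulation. The curl there is ≈0.

not rotating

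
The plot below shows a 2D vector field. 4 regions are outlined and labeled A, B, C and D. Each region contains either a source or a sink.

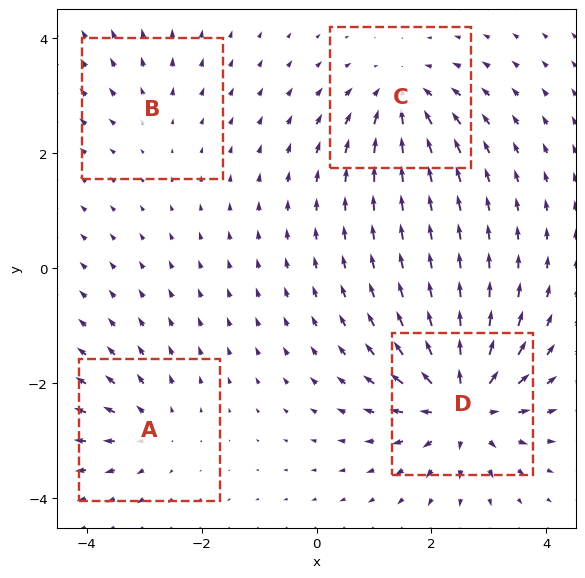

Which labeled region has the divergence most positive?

Divergence at each region's feature centre — A: about +4, B: about +2, C: about -5, D: about +8. Region D is most positive.

D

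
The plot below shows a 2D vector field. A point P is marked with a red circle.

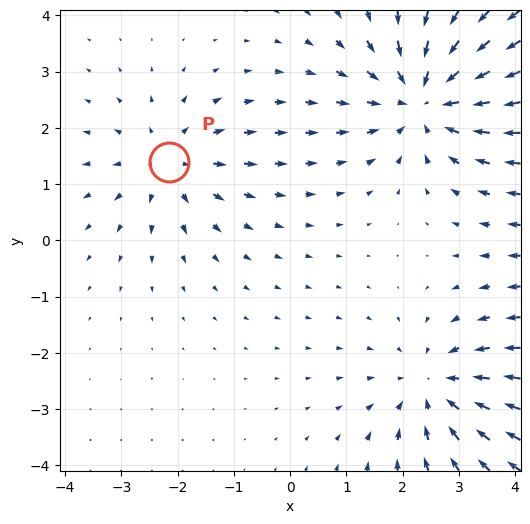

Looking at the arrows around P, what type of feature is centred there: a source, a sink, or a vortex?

At P (-2.2, 1.4) the arrows spread outward. Divergence about +3, curl ≈0 — positive divergence with near-zero curl is a source.

source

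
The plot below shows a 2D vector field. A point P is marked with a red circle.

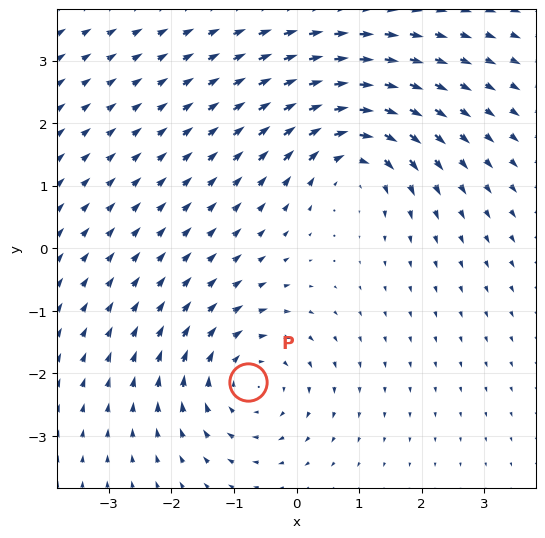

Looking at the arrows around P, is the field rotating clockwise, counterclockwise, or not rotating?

clockwise

Near P at (-0.8, -2.1) the arrows circulate clockwise. The curl (z-component) there is about -3; negative curl means clockwise rotation.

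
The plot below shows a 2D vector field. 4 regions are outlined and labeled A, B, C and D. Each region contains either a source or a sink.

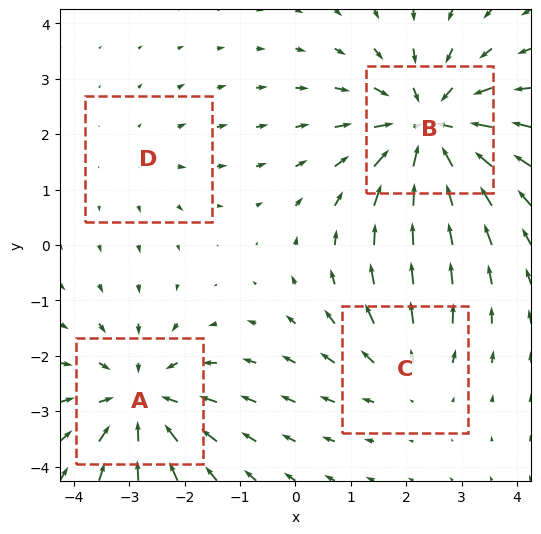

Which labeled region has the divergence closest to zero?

D

Divergence at each region's feature centre — A: about -5, B: about -6, C: about +3, D: about +2. Region D is closest to zero.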